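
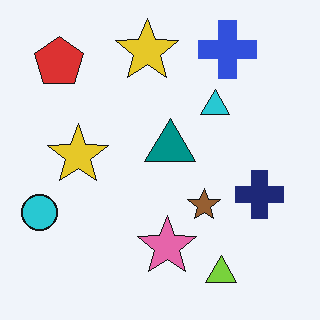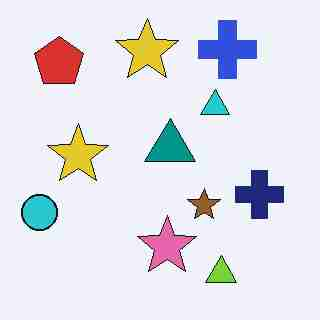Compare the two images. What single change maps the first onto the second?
The second image is the first heavily JPEG-compressed with obvious blocking artifacts.

Blocky 8×8 compression artifacts appear around shape edges and the flat background shows ringing — characteristic JPEG degradation.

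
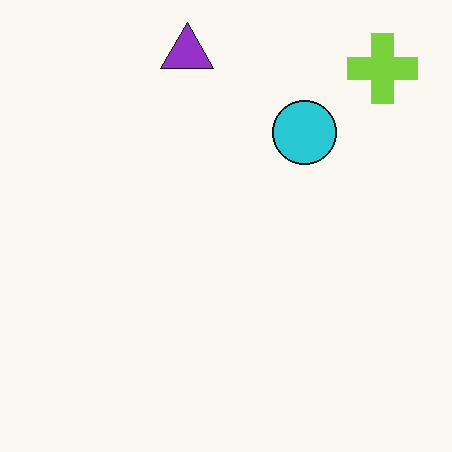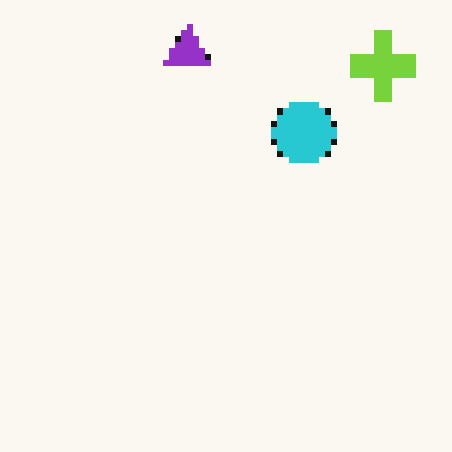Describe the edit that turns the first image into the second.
The image was pixelated into visible square blocks.

Shapes are reduced to large square blocks; fine edges and outlines are lost — a downscale-then-upscale (mosaic) effect.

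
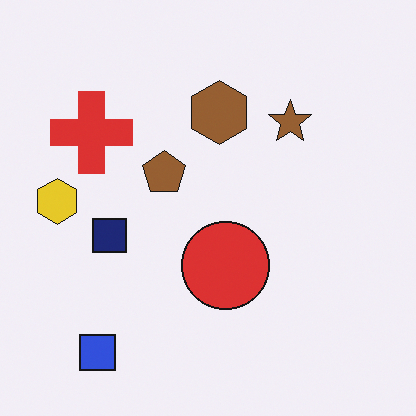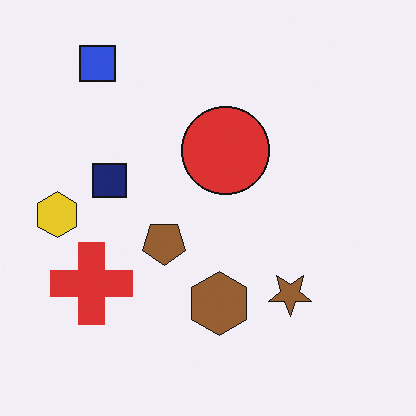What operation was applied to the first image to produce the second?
This is the original image flipped vertically (top ↔ bottom).

The blue square is in the bottom-left of the first image and the top-left of the second — shapes on opposite sides of the horizontal midline have swapped in a mirror flip.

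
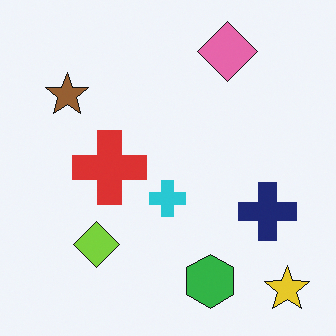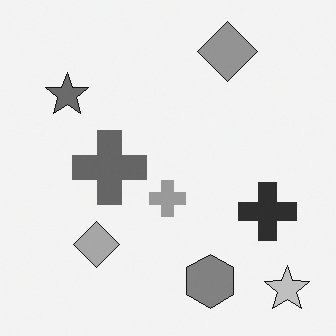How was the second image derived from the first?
The second image is the first converted to grayscale.

All color is removed — every shape is now a shade of grey.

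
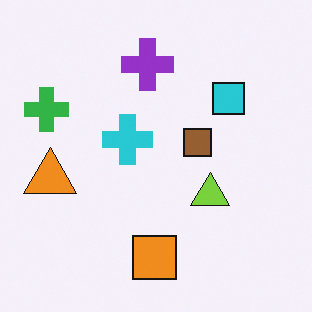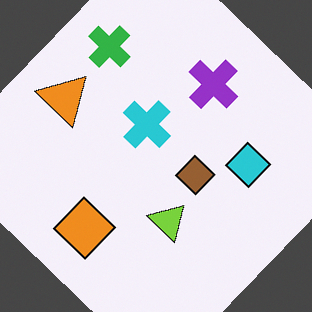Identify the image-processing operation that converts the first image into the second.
This is the original image rotated clockwise by a large amount — several tens of degrees.

Every shape is tilted by the same angle and the image corners show triangular fill wedges — a whole-image rotation by a non-right angle.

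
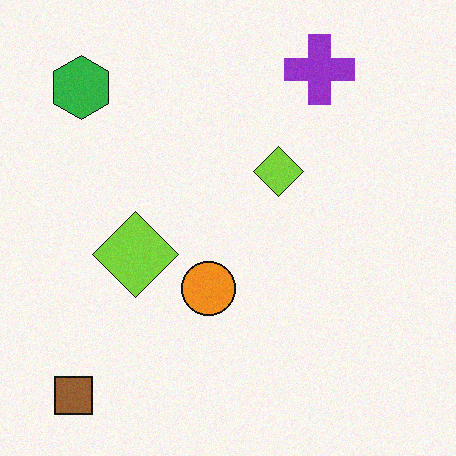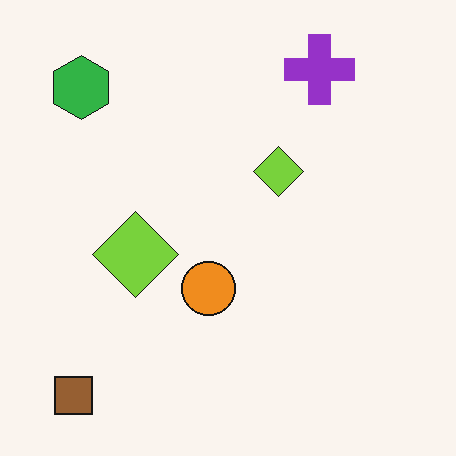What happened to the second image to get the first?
The first image is the second degraded with light additive noise.

Random speckle covers the whole image, including the flat background.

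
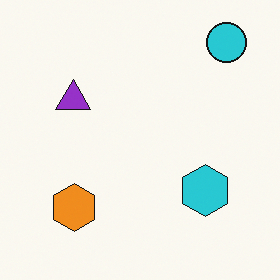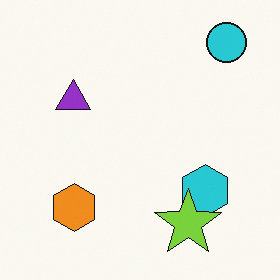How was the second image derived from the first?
This is the original image overlaid with an additional lime star.

A lime star appears in the second image that is absent from the first.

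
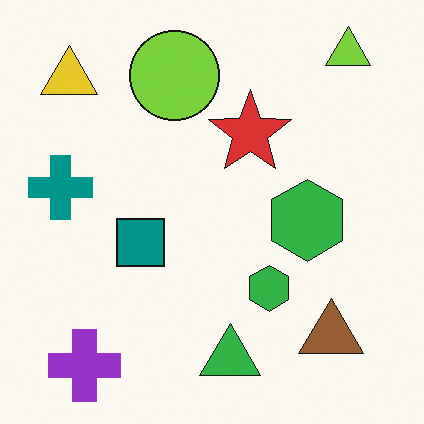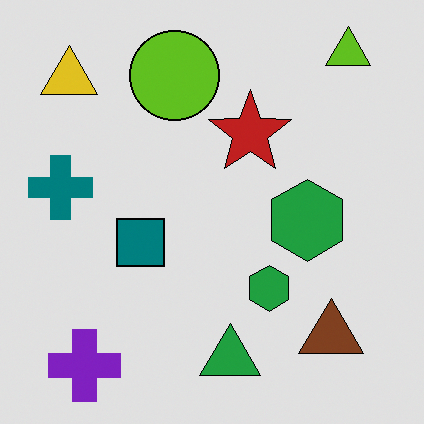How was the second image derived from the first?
The transformation is: posterized to a reduced palette.

Each flat color has snapped to a coarser quantized level — most visibly, the near-white background has dropped to a flat grey.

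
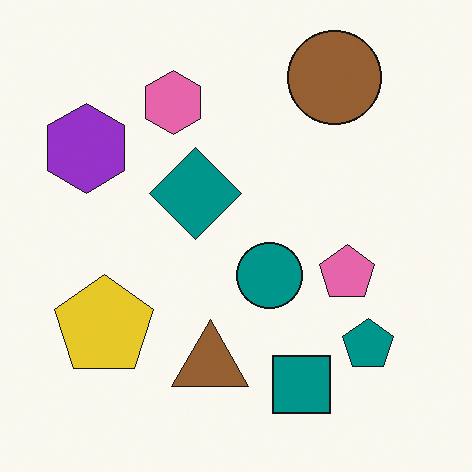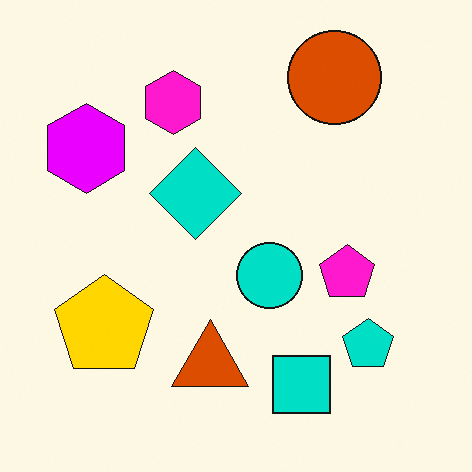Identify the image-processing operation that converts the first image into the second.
The image was heavily oversaturated.

All colors are more vivid — a global saturation change.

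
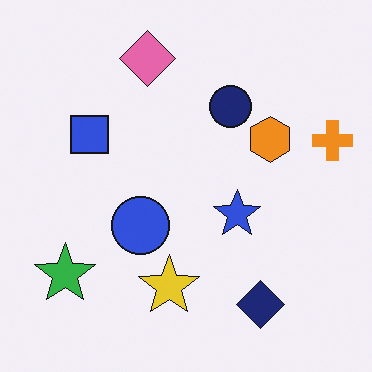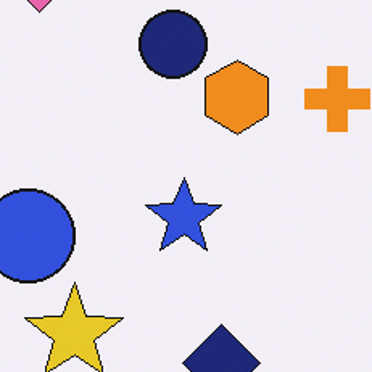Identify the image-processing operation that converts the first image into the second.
The image was cropped slightly and scaled back up.

The visible shapes are larger and the field of view is narrower; shapes near the original edges may be partly or wholly outside the frame — a crop-and-rescale.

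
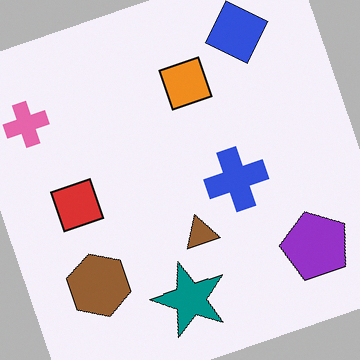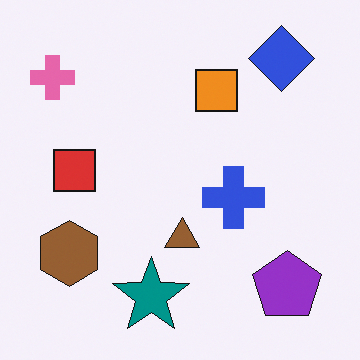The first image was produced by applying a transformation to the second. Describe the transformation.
The transformation is: rotated counter-clockwise by a moderate amount.

Every shape is tilted by the same angle and the image corners show triangular fill wedges — a whole-image rotation by a non-right angle.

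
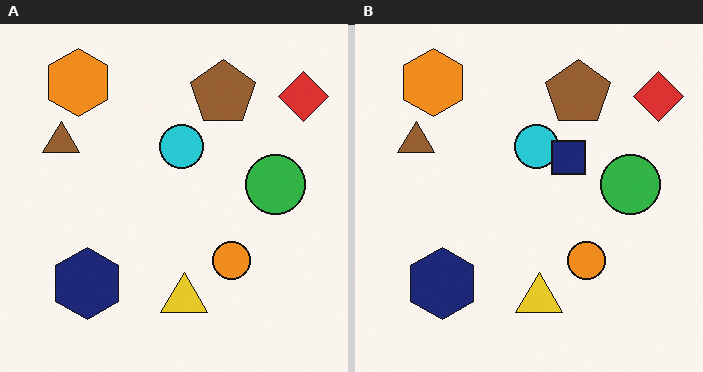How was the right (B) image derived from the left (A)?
Overlaid with an additional navy square.

A navy square appears in the right (B) image that is absent from the left (A).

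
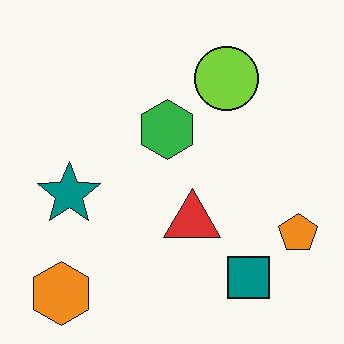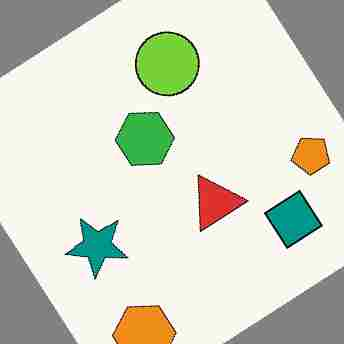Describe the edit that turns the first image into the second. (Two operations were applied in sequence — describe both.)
The image was rotated counter-clockwise by a large amount — several tens of degrees, then degraded with heavy JPEG compression.

Every shape is tilted by the same angle and the image corners show triangular fill wedges — a whole-image rotation by a non-right angle. Blocky 8×8 compression artifacts appear around shape edges and the flat background shows ringing — characteristic JPEG degradation.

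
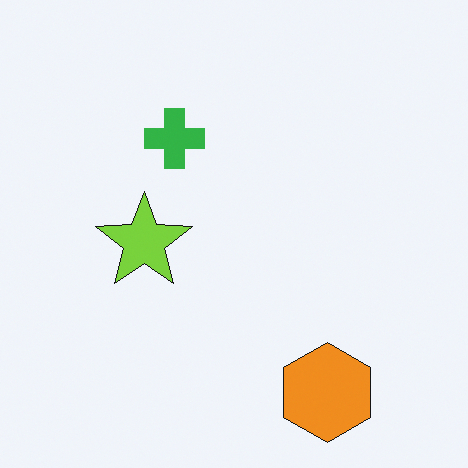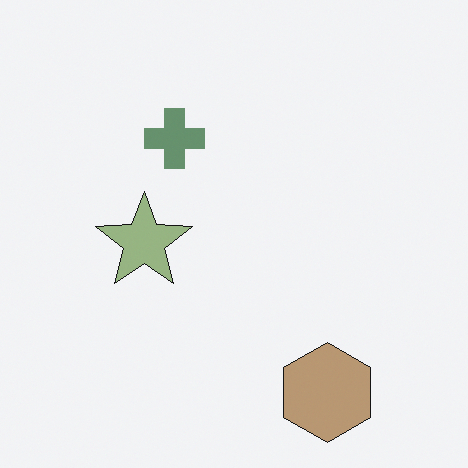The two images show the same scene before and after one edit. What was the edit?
The transformation is: heavily desaturated.

All colors are more muted and greyish — a global saturation change.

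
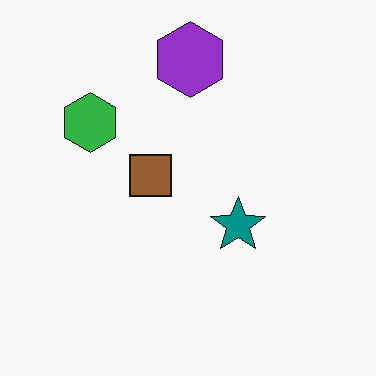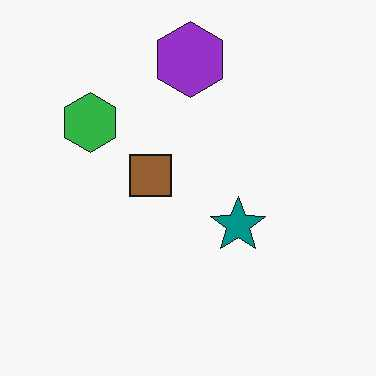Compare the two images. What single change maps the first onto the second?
Given moderate JPEG compression.

Blocky 8×8 compression artifacts appear around shape edges and the flat background shows ringing — characteristic JPEG degradation.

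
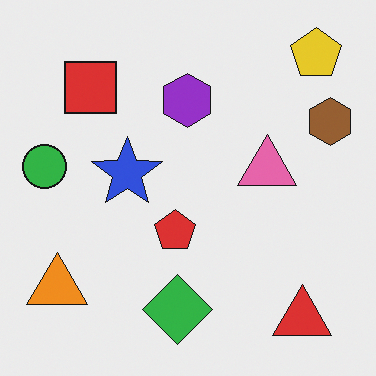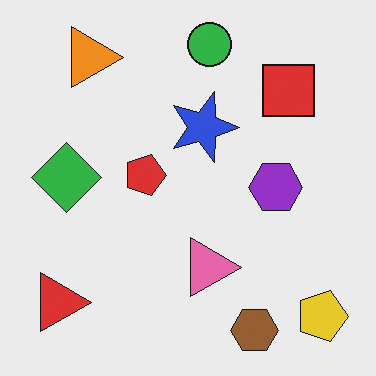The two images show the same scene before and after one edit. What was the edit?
The second image is the first rotated 90° clockwise.

The yellow pentagon sits in the top-right of the first image and the bottom-right of the second — consistent with a whole-image 90° clockwise rotation.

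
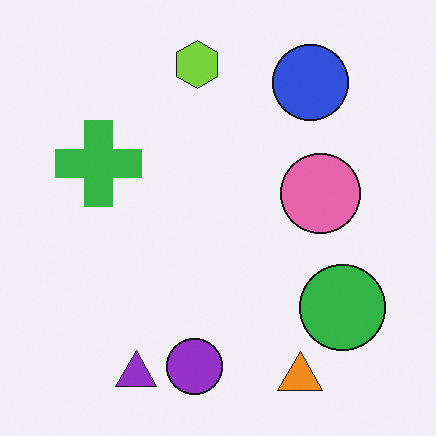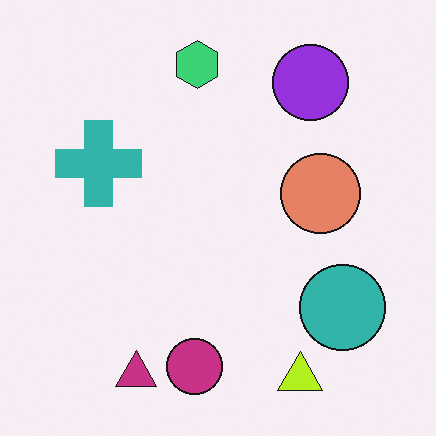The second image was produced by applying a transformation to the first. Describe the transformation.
The second image is the first hue-shifted by a small amount.

Every shape's color has rotated by the same amount around the hue wheel — a uniform hue shift.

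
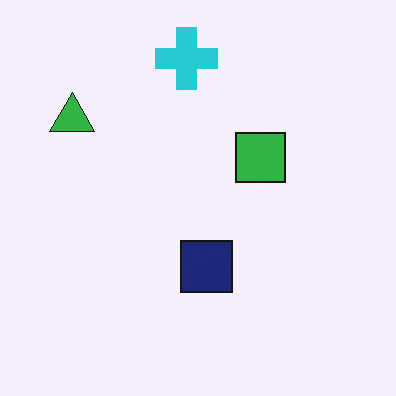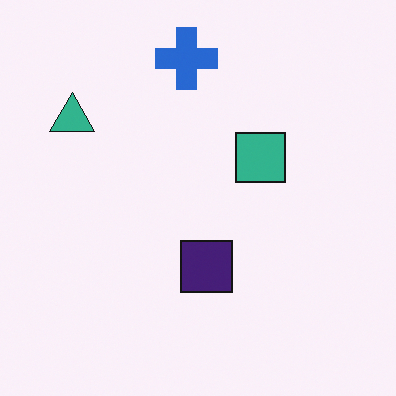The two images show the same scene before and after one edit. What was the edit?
The transformation is: hue-shifted slightly.

Every shape's color has rotated by the same amount around the hue wheel — a uniform hue shift.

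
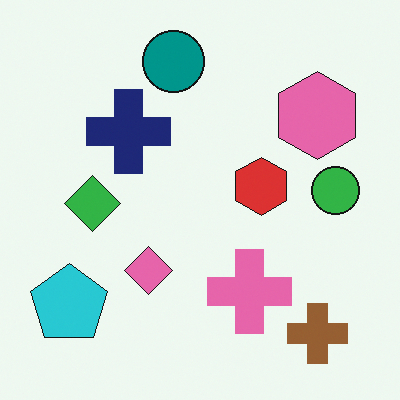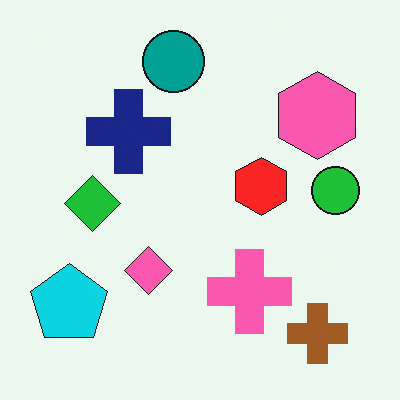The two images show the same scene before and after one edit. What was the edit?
This is the original image slightly oversaturated.

All colors are more vivid — a global saturation change.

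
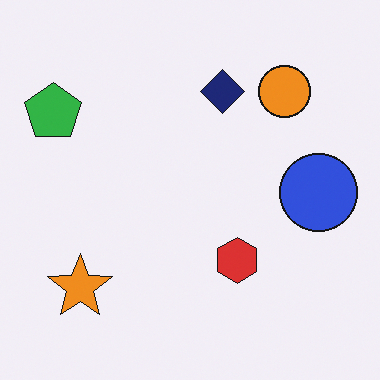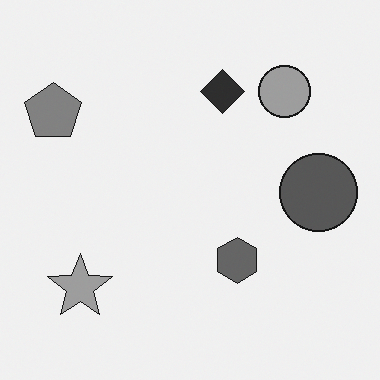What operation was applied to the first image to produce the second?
The second image is the first converted to grayscale.

All color is removed — every shape is now a shade of grey.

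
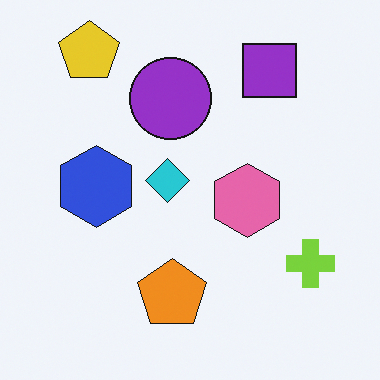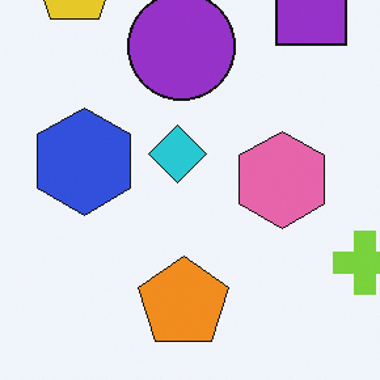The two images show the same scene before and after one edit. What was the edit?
Cropped slightly and scaled back up.

The visible shapes are larger and the field of view is narrower; shapes near the original edges may be partly or wholly outside the frame — a crop-and-rescale.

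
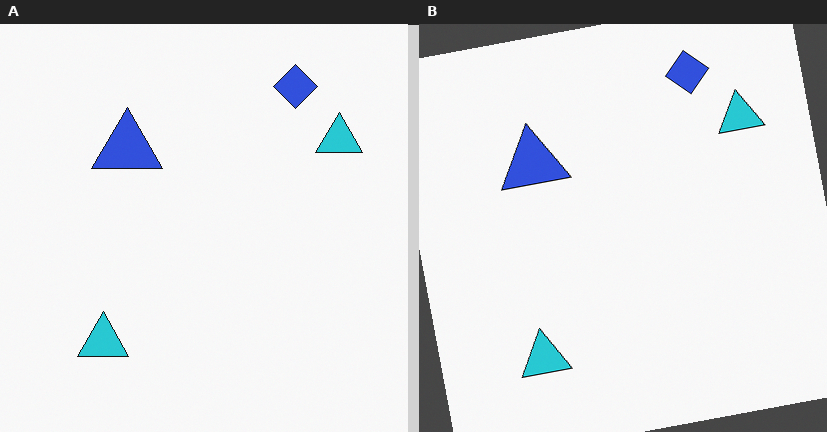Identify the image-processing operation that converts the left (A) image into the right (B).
Rotated counter-clockwise by a few degrees.

Every shape is tilted by the same angle and the image corners show triangular fill wedges — a whole-image rotation by a non-right angle.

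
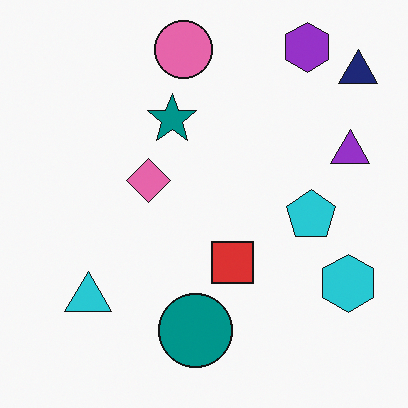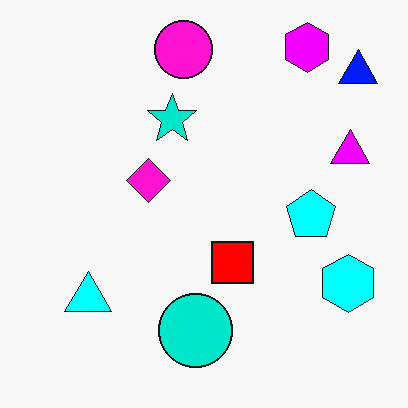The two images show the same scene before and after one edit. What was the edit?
The second image is the first made much more vivid (saturation change).

All colors are more vivid — a global saturation change.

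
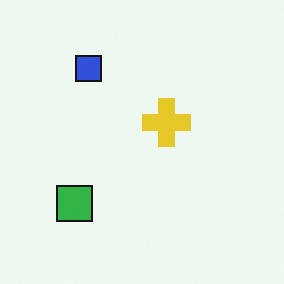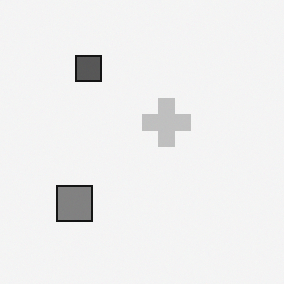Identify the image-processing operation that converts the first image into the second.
Converted to grayscale.

All color is removed — every shape is now a shade of grey.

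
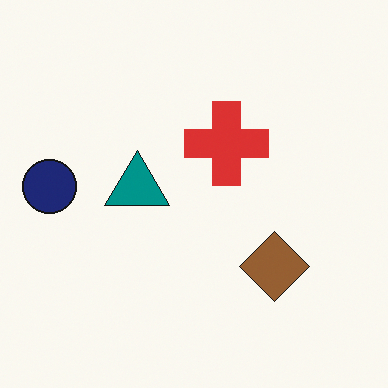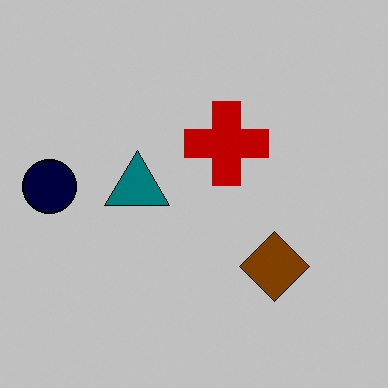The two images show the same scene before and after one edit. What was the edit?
The transformation is: heavily posterized to just a handful of flat colors.

Each flat color has snapped to a coarser quantized level — most visibly, the near-white background has dropped to a flat grey.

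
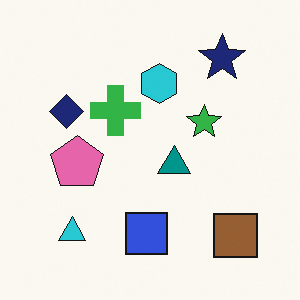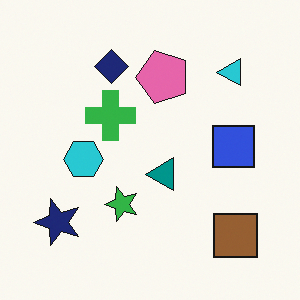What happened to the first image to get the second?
It was transposed (reflected across the top-left ↔ bottom-right diagonal).

Shapes have swapped their row and column positions — what was in the top-right is now in the bottom-left — a diagonal reflection.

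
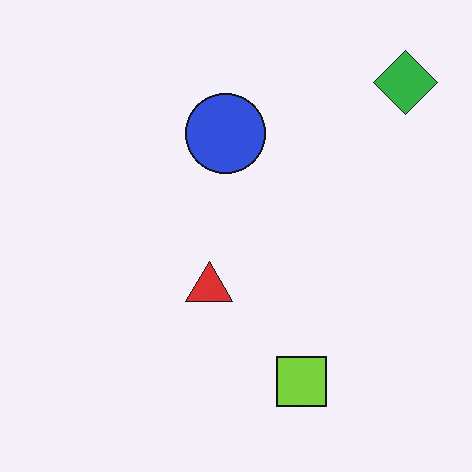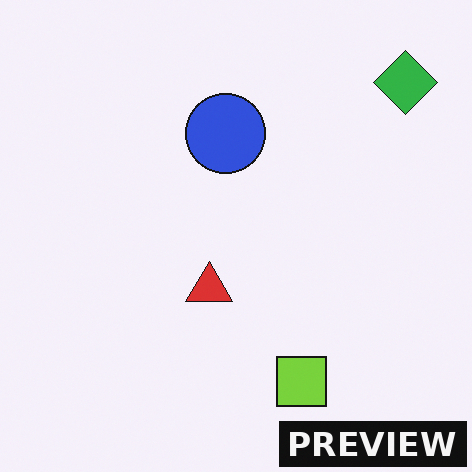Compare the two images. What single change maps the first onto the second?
The second image is the first watermarked with the text "PREVIEW" in the lower-right corner.

A dark label reading "PREVIEW" appears in the lower-right corner.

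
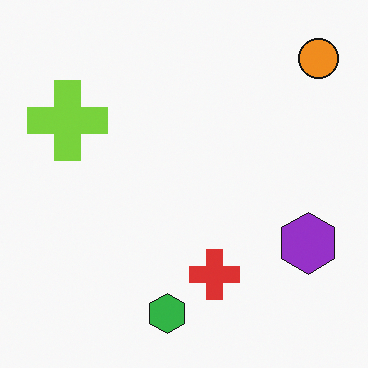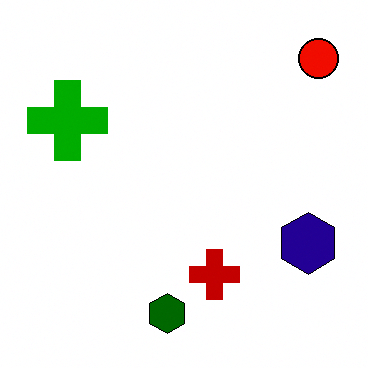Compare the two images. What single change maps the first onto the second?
The transformation is: given much higher contrast.

Tones are pushed away from mid-grey across the whole image — a global contrast change.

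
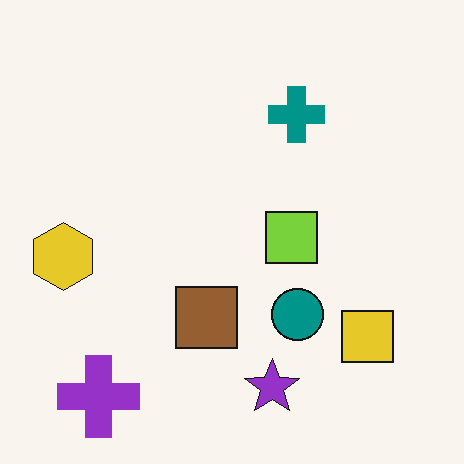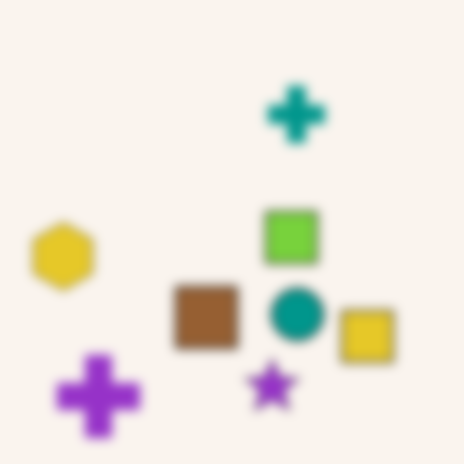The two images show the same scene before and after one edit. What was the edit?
This is the original image strongly gaussian-blurred.

Shape edges and outlines are uniformly softened across the whole image.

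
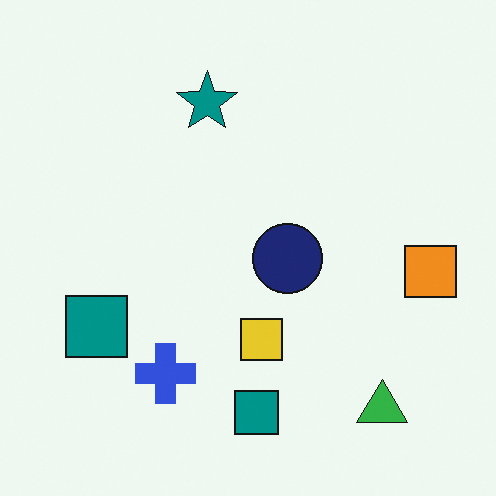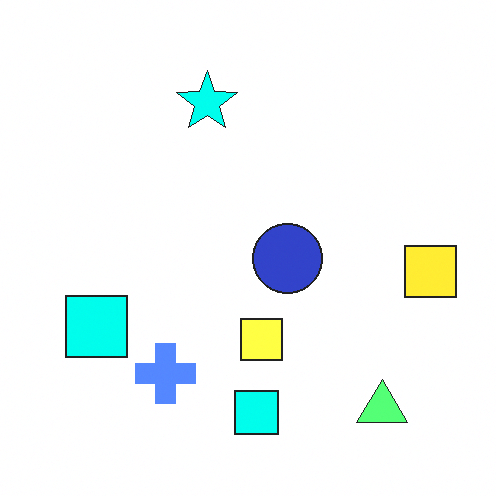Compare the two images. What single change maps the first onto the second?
The second image is the first substantially brightened.

Every pixel — background and shapes alike — is uniformly brightened.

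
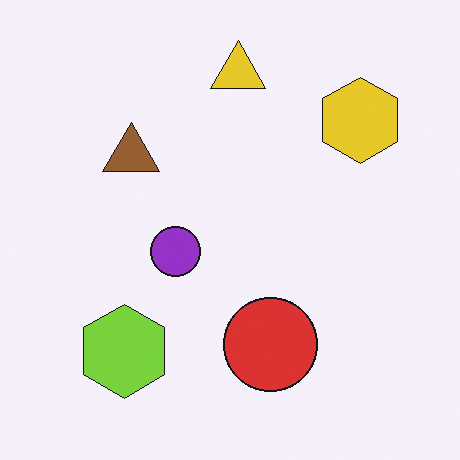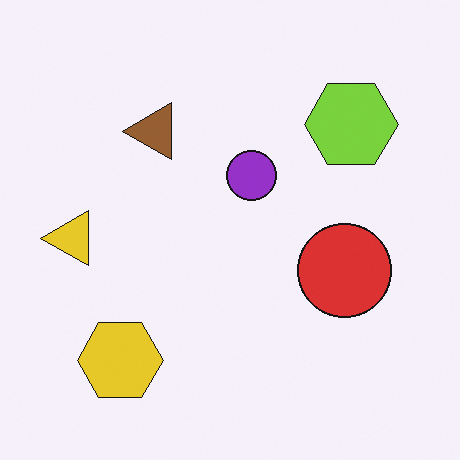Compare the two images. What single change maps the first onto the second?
The second image is the first transposed (reflected across the top-left ↔ bottom-right diagonal).

Shapes have swapped their row and column positions — what was in the top-right is now in the bottom-left — a diagonal reflection.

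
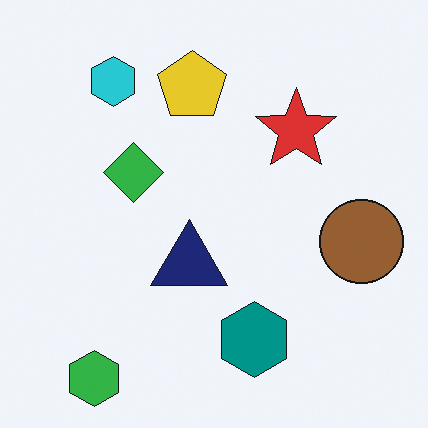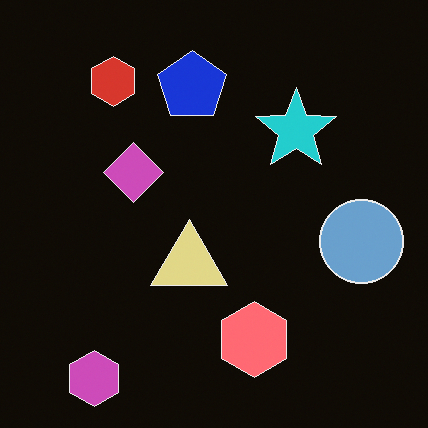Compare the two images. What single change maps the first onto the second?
Color-inverted (negative).

The light background has become dark and every shape's color is its complement — a photographic negative.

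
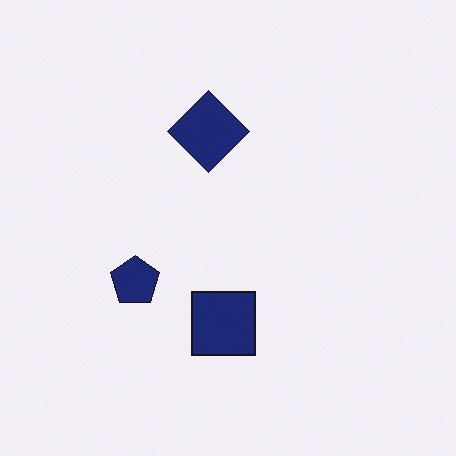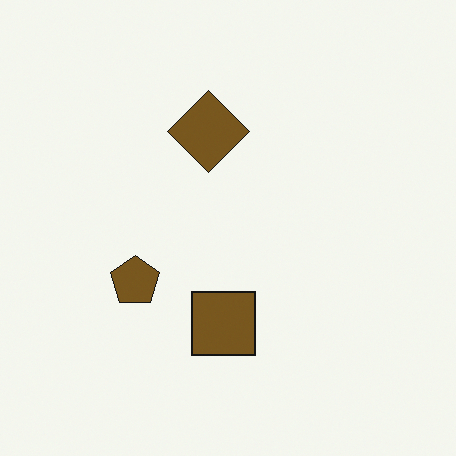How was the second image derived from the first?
The image was hue-shifted by a large amount.

Every shape's color has rotated by the same amount around the hue wheel — a uniform hue shift.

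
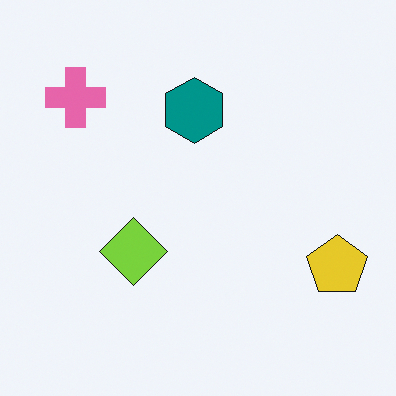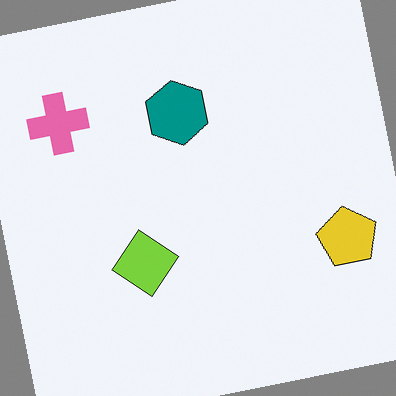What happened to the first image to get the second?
Rotated counter-clockwise by a few degrees.

Every shape is tilted by the same angle and the image corners show triangular fill wedges — a whole-image rotation by a non-right angle.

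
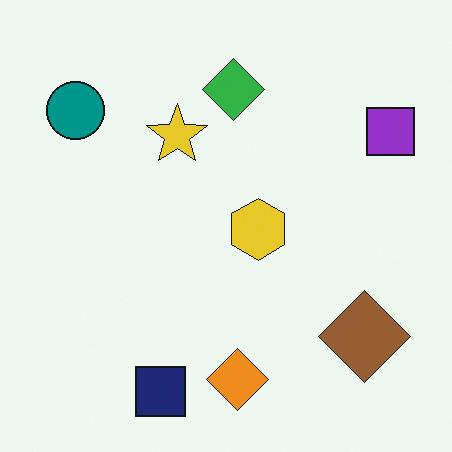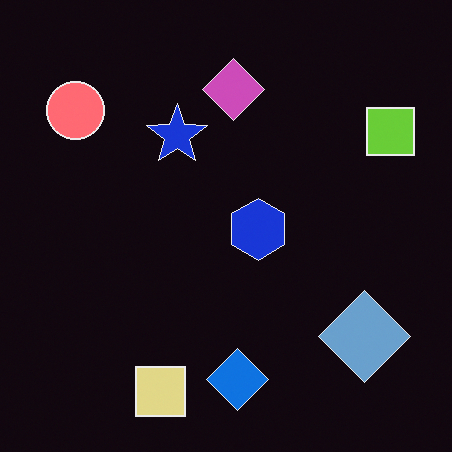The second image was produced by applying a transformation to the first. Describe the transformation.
Color-inverted (negative).

The light background has become dark and every shape's color is its complement — a photographic negative.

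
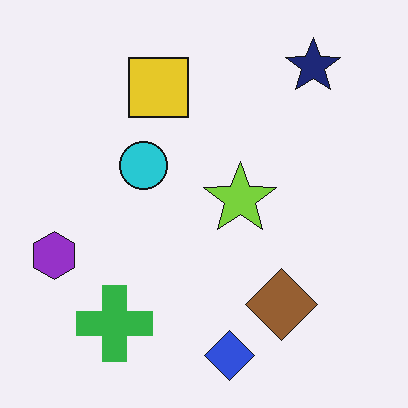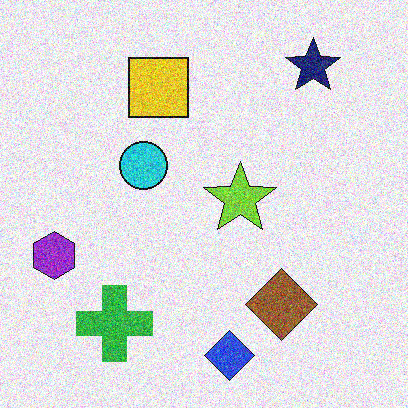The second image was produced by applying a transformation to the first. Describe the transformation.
This is the original image degraded with a thick layer of grain.

Random speckle covers the whole image, including the flat background.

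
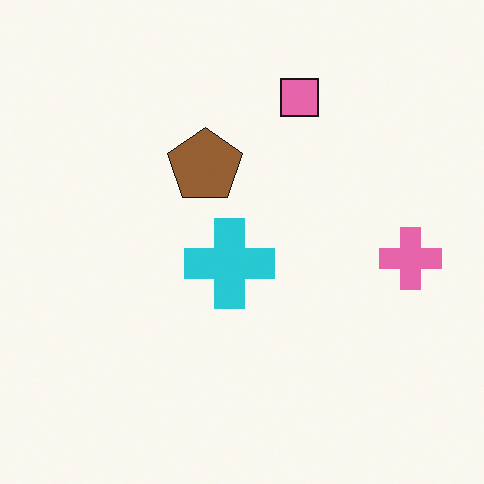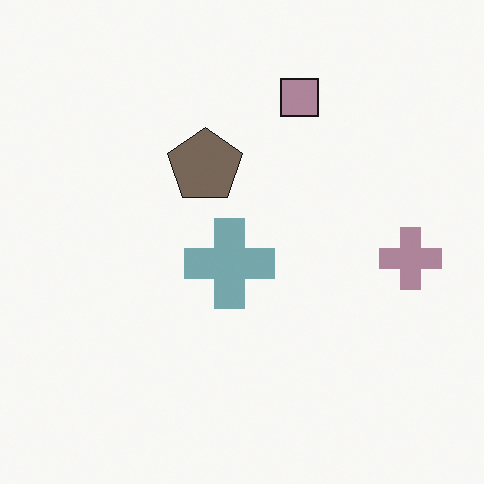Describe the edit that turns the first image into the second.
It was heavily desaturated.

All colors are more muted and greyish — a global saturation change.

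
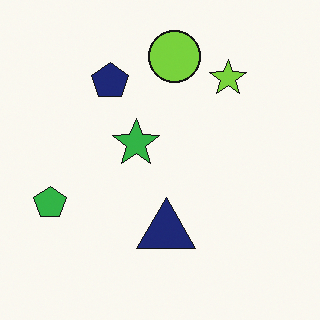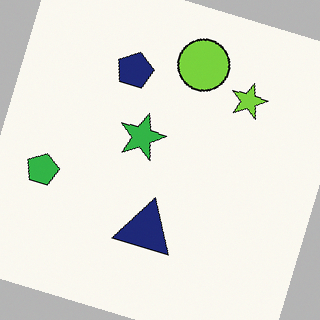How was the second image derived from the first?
It was rotated clockwise by a moderate amount.

Every shape is tilted by the same angle and the image corners show triangular fill wedges — a whole-image rotation by a non-right angle.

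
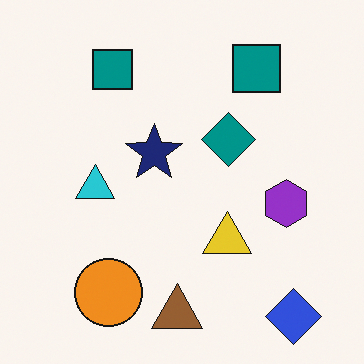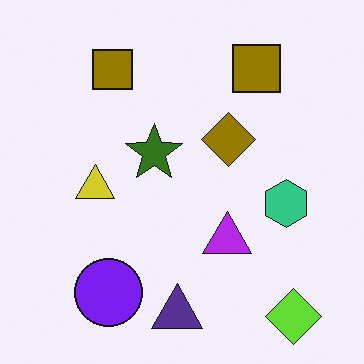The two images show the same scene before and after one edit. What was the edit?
The transformation is: hue-shifted by a large amount.

Every shape's color has rotated by the same amount around the hue wheel — a uniform hue shift.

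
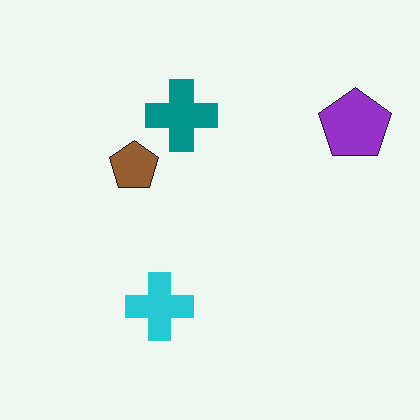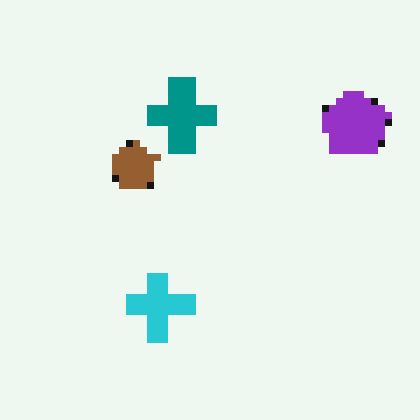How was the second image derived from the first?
The image was pixelated into visible square blocks.

Shapes are reduced to large square blocks; fine edges and outlines are lost — a downscale-then-upscale (mosaic) effect.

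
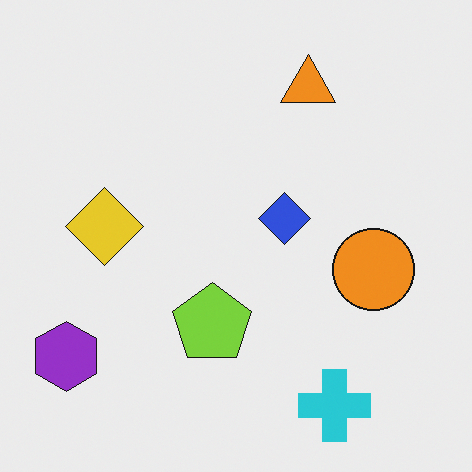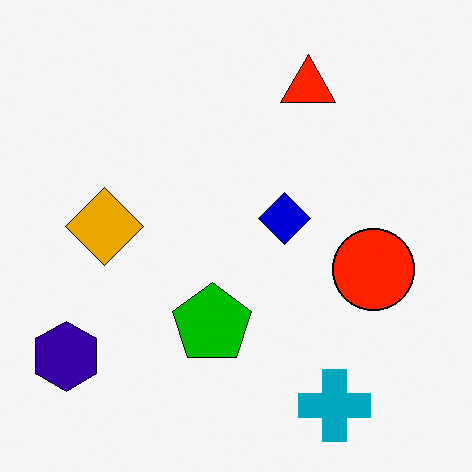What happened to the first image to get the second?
The second image is the first given much higher contrast.

Tones are pushed away from mid-grey across the whole image — a global contrast change.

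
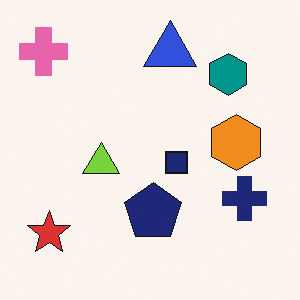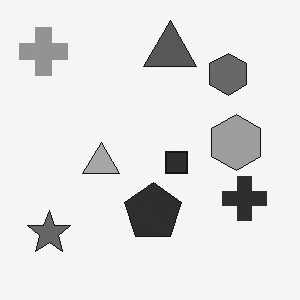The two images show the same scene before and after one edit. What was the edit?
The transformation is: converted to grayscale.

All color is removed — every shape is now a shade of grey.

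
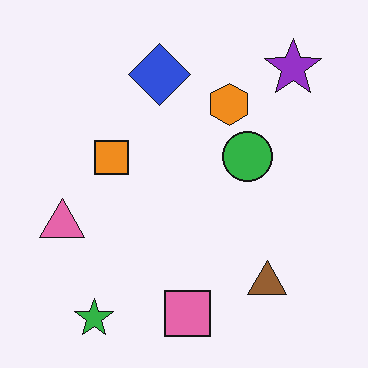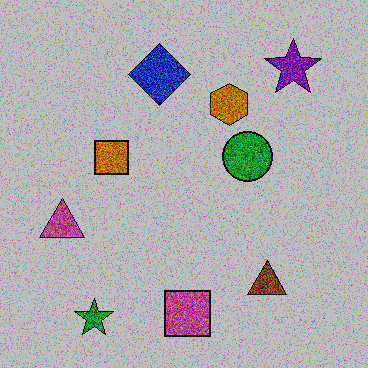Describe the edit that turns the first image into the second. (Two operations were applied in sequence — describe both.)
The image was degraded with a thick layer of grain, then aggressively posterized.

Random speckle covers the whole image, including the flat background. Each flat color has snapped to a coarser quantized level — most visibly, the near-white background has dropped to a flat grey.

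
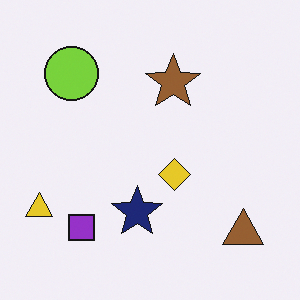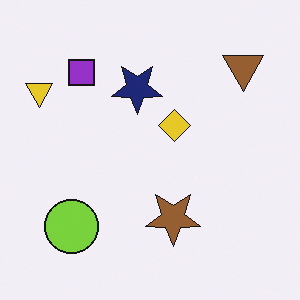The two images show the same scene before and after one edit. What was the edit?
This is the original image flipped vertically (top ↔ bottom).

The brown triangle is in the bottom-right of the first image and the top-right of the second — shapes on opposite sides of the horizontal midline have swapped in a mirror flip.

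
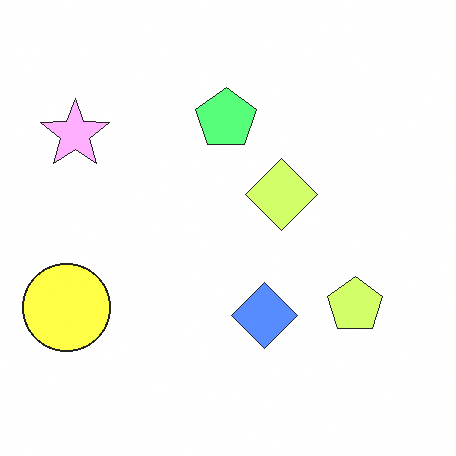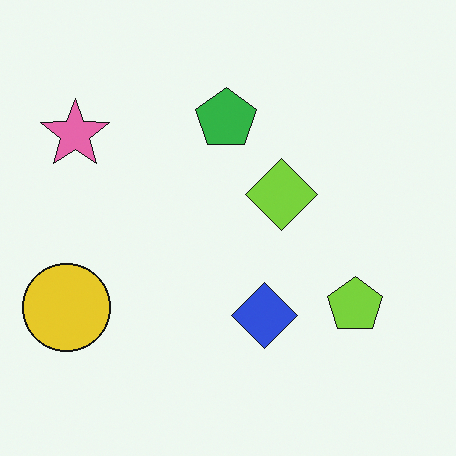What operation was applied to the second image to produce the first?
The image was brightened a lot.

Every pixel — background and shapes alike — is uniformly brightened.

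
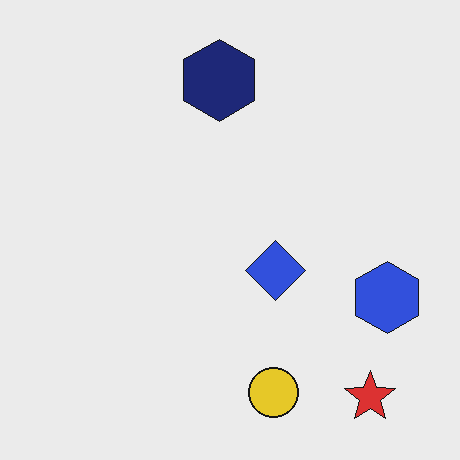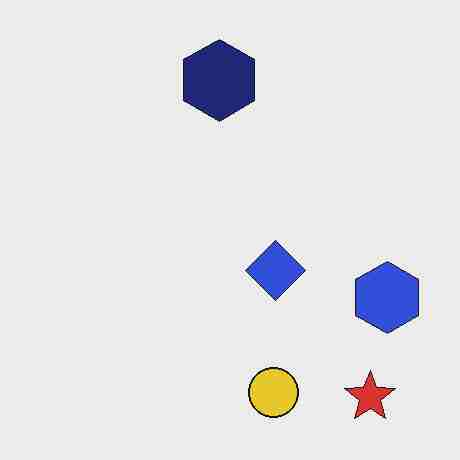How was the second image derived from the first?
The second image is the first degraded with heavy JPEG compression.

Blocky 8×8 compression artifacts appear around shape edges and the flat background shows ringing — characteristic JPEG degradation.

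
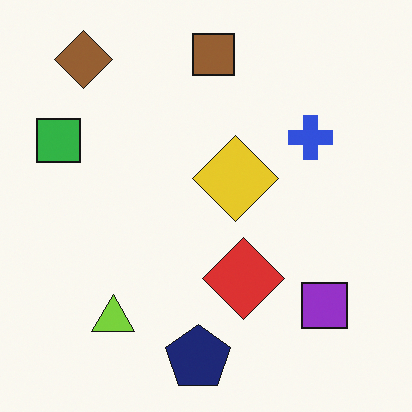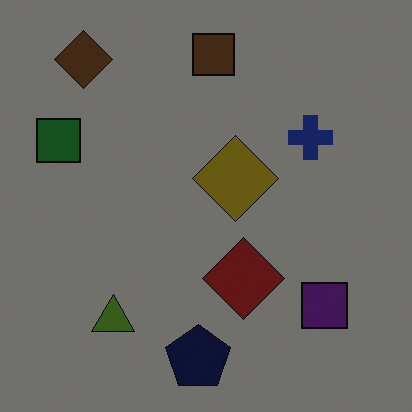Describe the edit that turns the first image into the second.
It was darkened a lot.

Every pixel — background and shapes alike — is uniformly darkened.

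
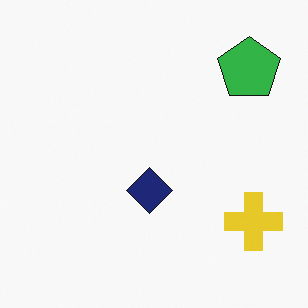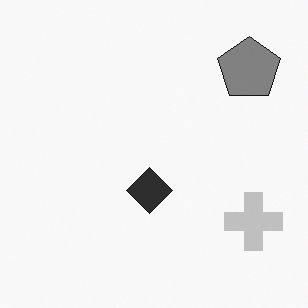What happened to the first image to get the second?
It was converted to grayscale.

All color is removed — every shape is now a shade of grey.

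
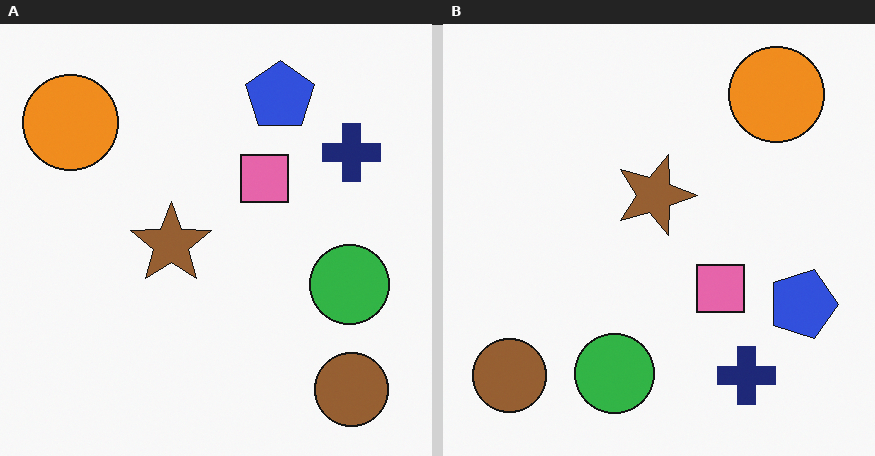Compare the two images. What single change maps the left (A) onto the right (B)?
The right (B) image is the left (A) rotated 90° clockwise.

The brown circle sits in the bottom-right of the left (A) image and the bottom-left of the right (B) — consistent with a whole-image 90° clockwise rotation.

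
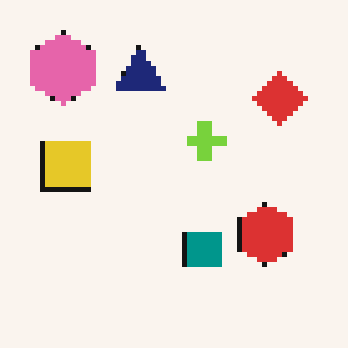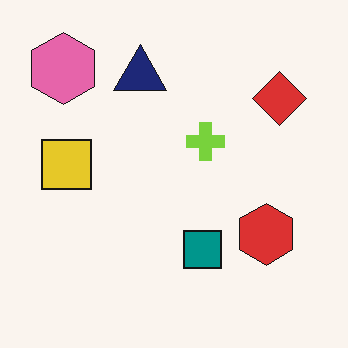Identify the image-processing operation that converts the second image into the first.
This is the original image mildly pixelated.

Shapes are reduced to large square blocks; fine edges and outlines are lost — a downscale-then-upscale (mosaic) effect.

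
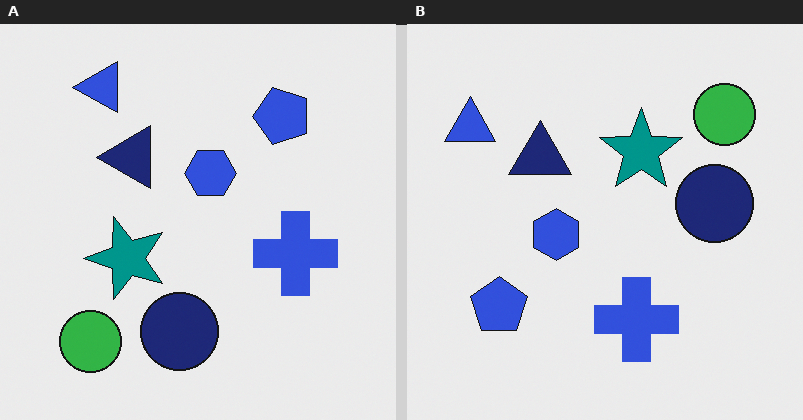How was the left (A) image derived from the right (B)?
Transposed (reflected across the top-left ↔ bottom-right diagonal).

Shapes have swapped their row and column positions — what was in the top-right is now in the bottom-left — a diagonal reflection.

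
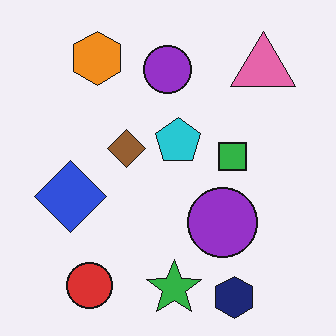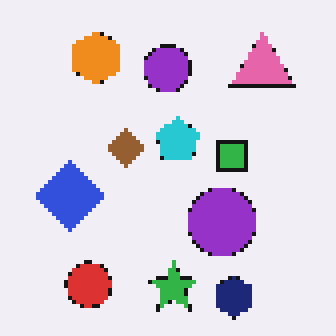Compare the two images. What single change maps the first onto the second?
The second image is the first mildly pixelated.

Shapes are reduced to large square blocks; fine edges and outlines are lost — a downscale-then-upscale (mosaic) effect.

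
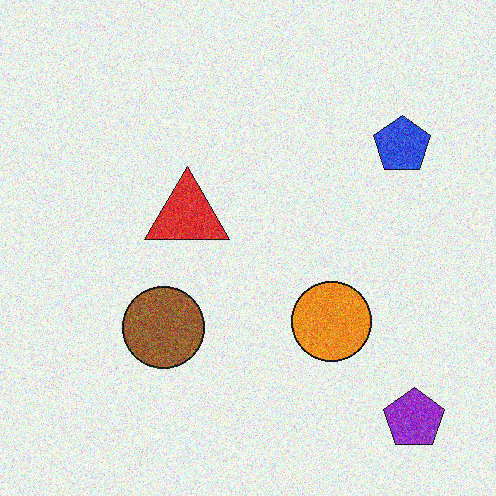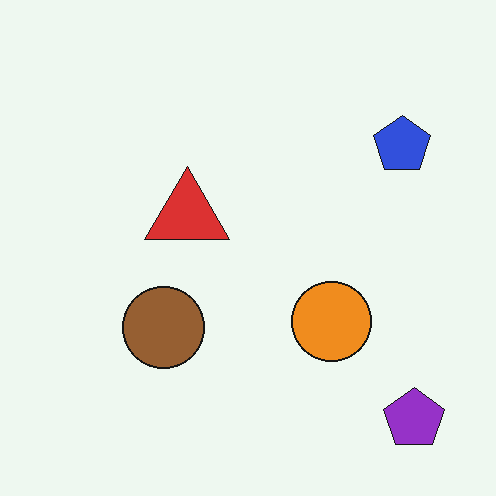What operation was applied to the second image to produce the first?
It was degraded with strong gaussian noise.

Random speckle covers the whole image, including the flat background.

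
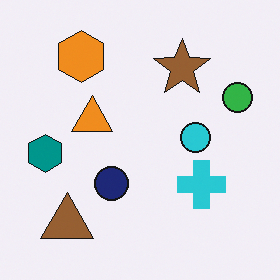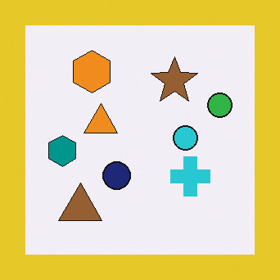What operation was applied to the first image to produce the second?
Framed with a yellow border.

A solid yellow frame runs around the edge of the second image, with the content slightly shrunk inside it.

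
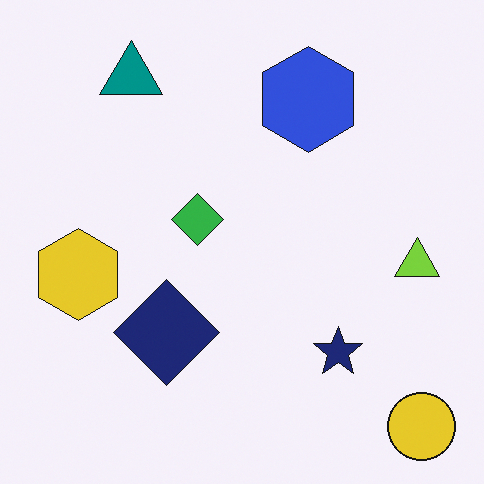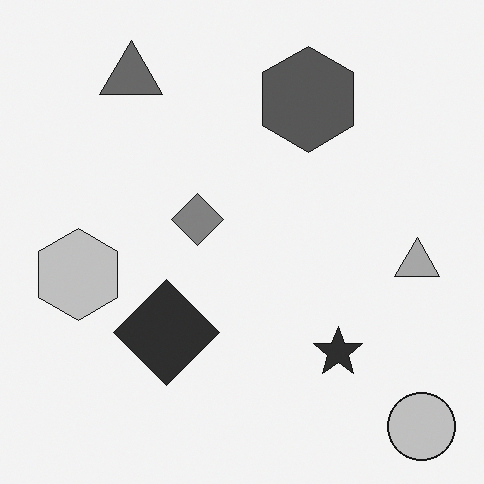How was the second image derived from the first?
The image was converted to grayscale.

All color is removed — every shape is now a shade of grey.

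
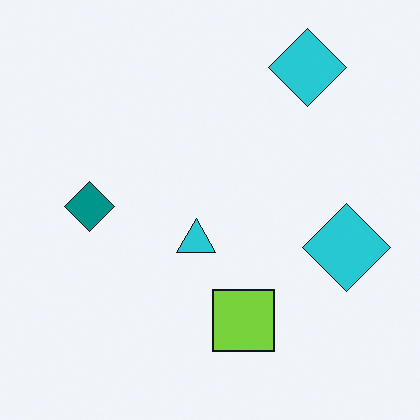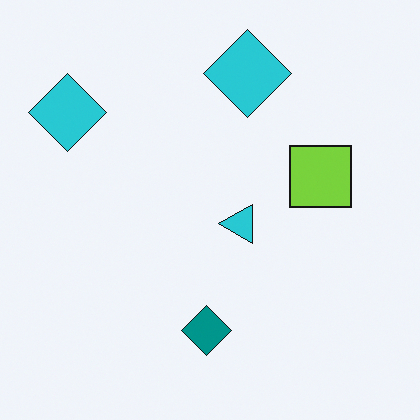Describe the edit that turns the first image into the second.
The image was rotated 90° counter-clockwise.

The teal diamond sits in the left of the first image and the bottom of the second — consistent with a whole-image 90° counter-clockwise rotation.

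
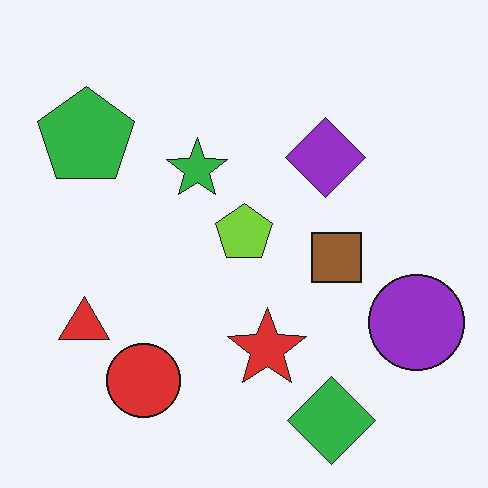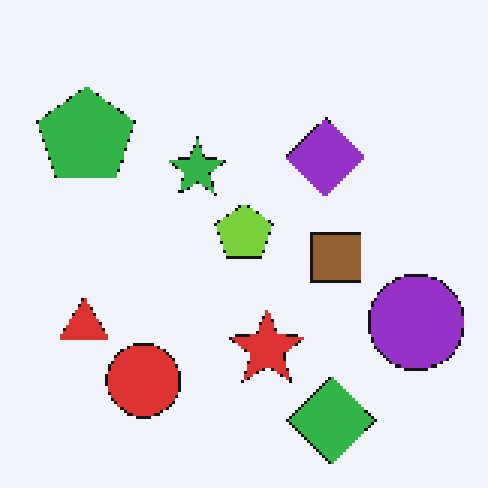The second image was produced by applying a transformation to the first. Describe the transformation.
The image was mildly pixelated.

Shapes are reduced to large square blocks; fine edges and outlines are lost — a downscale-then-upscale (mosaic) effect.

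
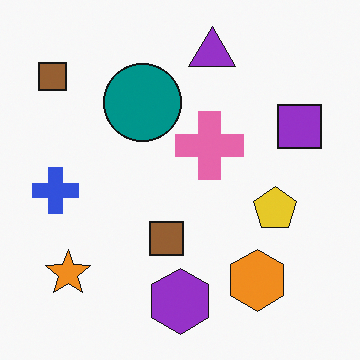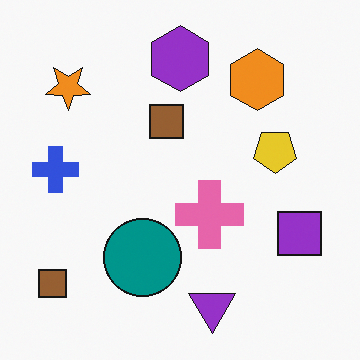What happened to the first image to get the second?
It was flipped vertically (top ↔ bottom).

The purple triangle is in the top of the first image and the bottom of the second — shapes on opposite sides of the horizontal midline have swapped in a mirror flip.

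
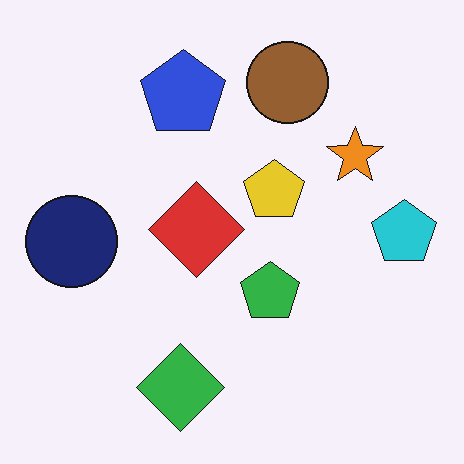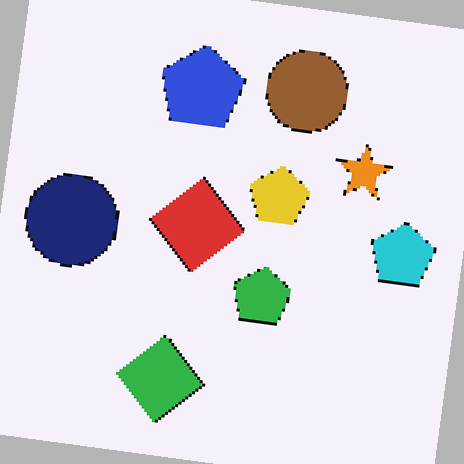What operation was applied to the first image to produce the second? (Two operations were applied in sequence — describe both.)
It was mildly pixelated, then rotated clockwise by a slight angle.

Shapes are reduced to large square blocks; fine edges and outlines are lost — a downscale-then-upscale (mosaic) effect. Every shape is tilted by the same angle and the image corners show triangular fill wedges — a whole-image rotation by a non-right angle.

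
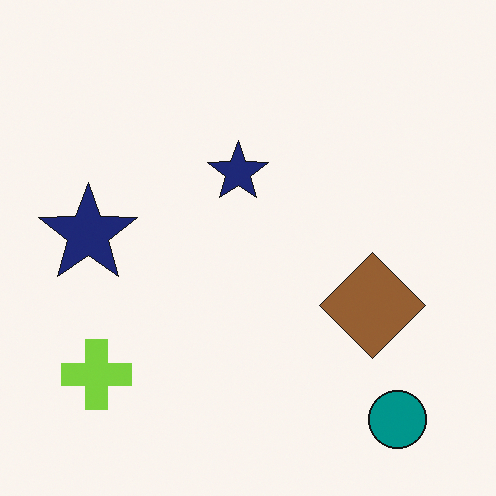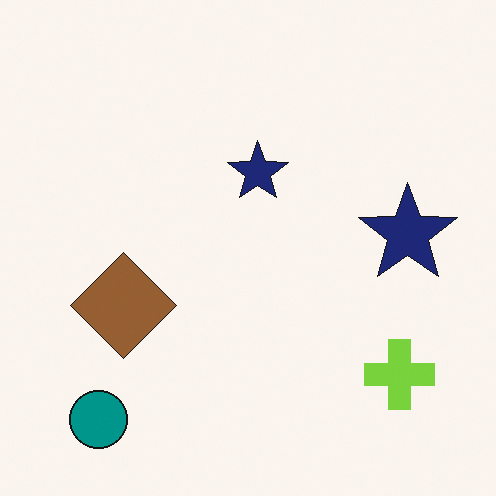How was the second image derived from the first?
Flipped horizontally (left ↔ right).

The lime cross is in the bottom-left of the first image and the bottom-right of the second — shapes on opposite sides of the vertical midline have swapped in a mirror flip.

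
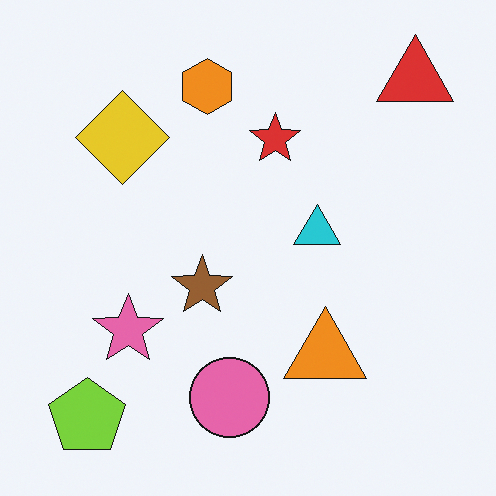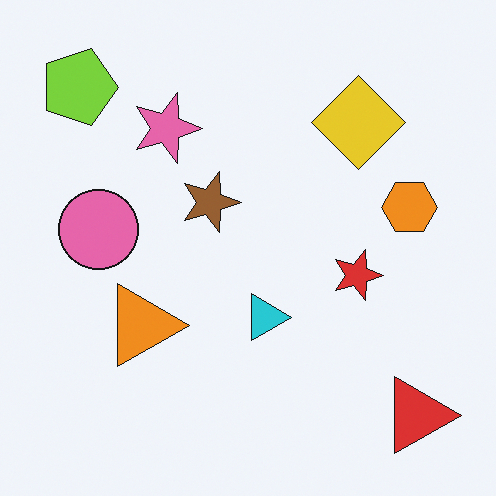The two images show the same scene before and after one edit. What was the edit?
It was rotated 90° clockwise.

The red triangle sits in the top-right of the first image and the bottom-right of the second — consistent with a whole-image 90° clockwise rotation.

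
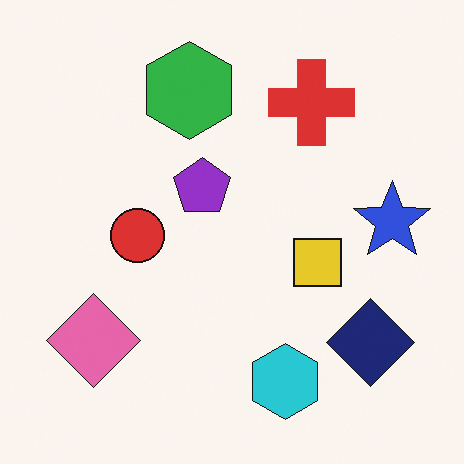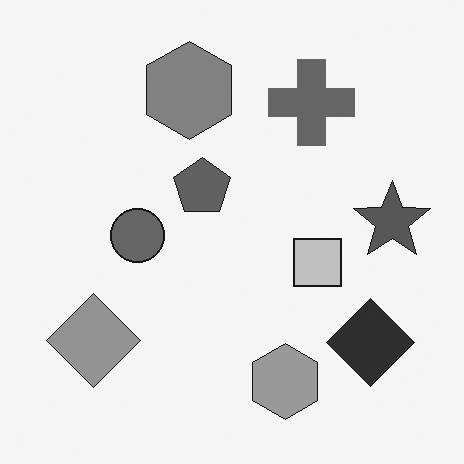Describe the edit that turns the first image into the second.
The second image is the first converted to grayscale.

All color is removed — every shape is now a shade of grey.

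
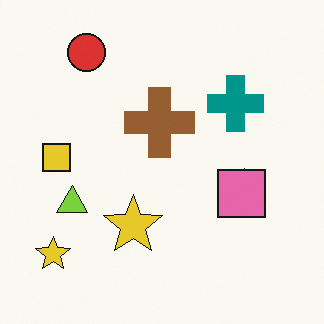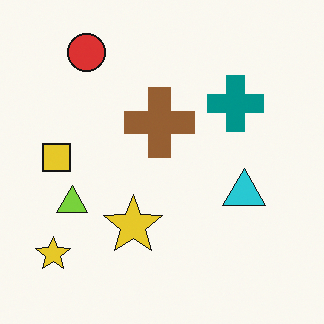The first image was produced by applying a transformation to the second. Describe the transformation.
Overlaid with an additional pink square.

A pink square appears in the first image that is absent from the second.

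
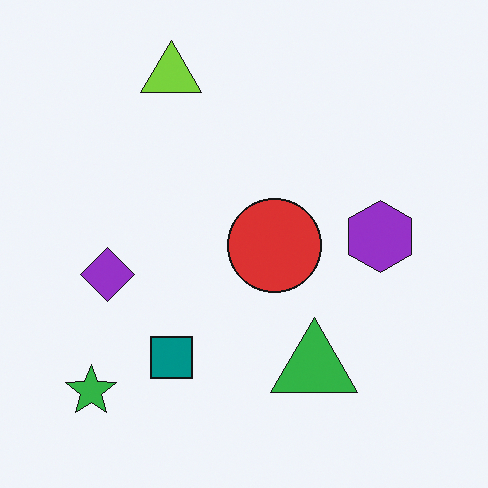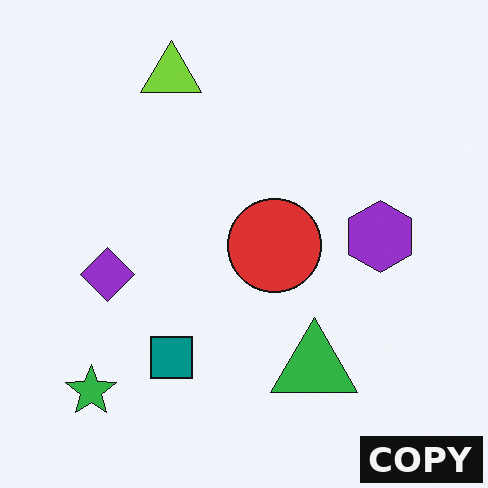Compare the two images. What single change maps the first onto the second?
The second image is the first watermarked with the text "COPY" in the lower-right corner.

A dark label reading "COPY" appears in the lower-right corner.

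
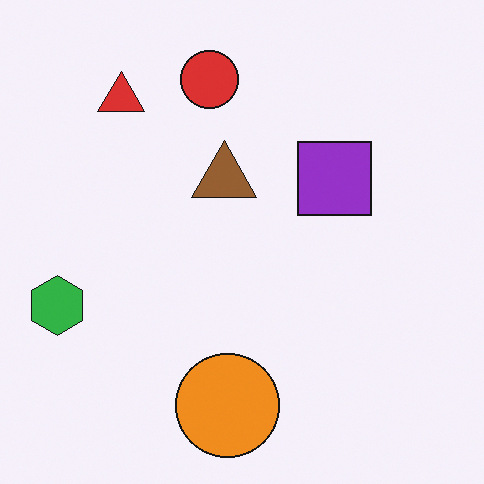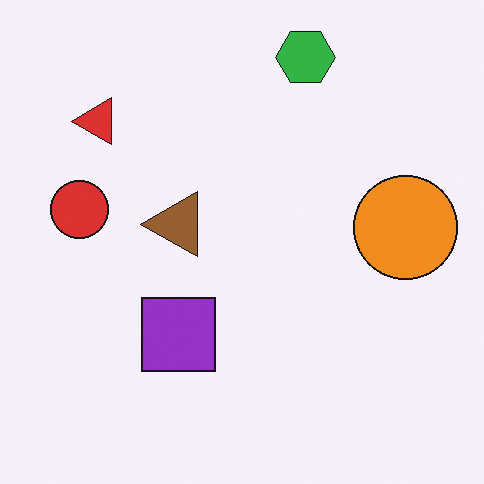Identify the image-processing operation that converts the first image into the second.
It was transposed (reflected across the top-left ↔ bottom-right diagonal).

Shapes have swapped their row and column positions — what was in the top-right is now in the bottom-left — a diagonal reflection.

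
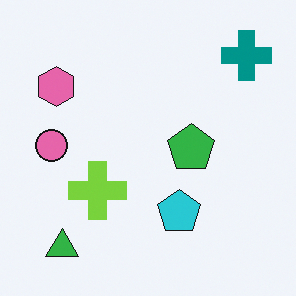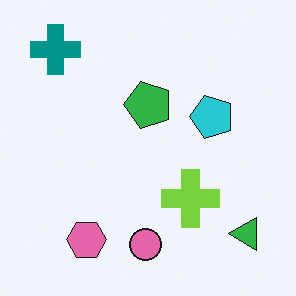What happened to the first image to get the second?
The image was rotated 90° counter-clockwise.

The teal cross sits in the top-right of the first image and the top-left of the second — consistent with a whole-image 90° counter-clockwise rotation.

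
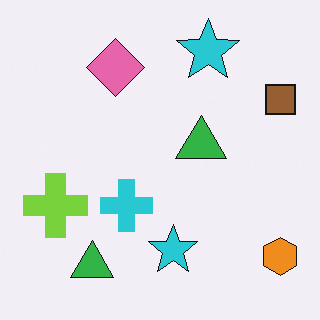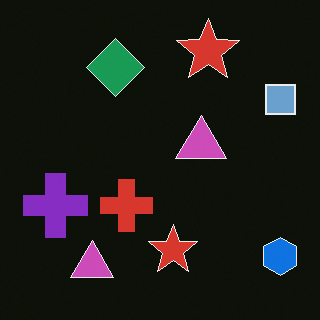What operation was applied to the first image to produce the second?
It was color-inverted (negative).

The light background has become dark and every shape's color is its complement — a photographic negative.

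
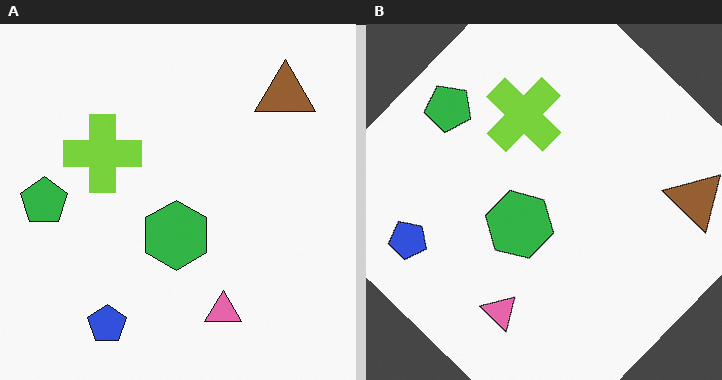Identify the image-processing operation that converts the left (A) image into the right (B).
The right (B) image is the left (A) rotated clockwise by a large amount — several tens of degrees.

Every shape is tilted by the same angle and the image corners show triangular fill wedges — a whole-image rotation by a non-right angle.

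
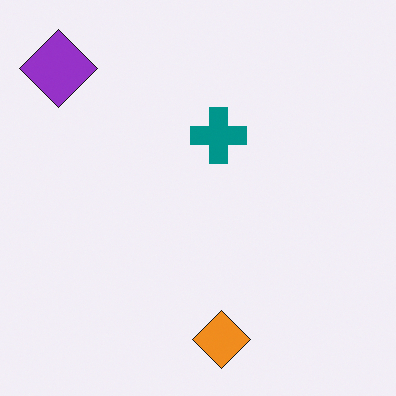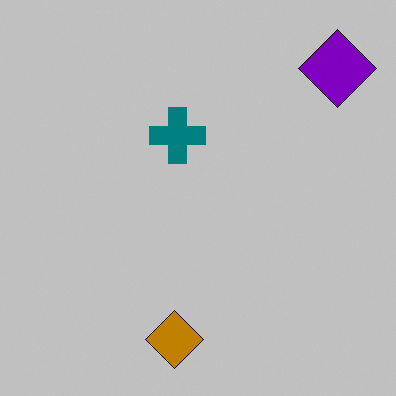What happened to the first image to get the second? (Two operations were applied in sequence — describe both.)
This is the original image heavily posterized to just a handful of flat colors, then flipped horizontally (left ↔ right).

Each flat color has snapped to a coarser quantized level — most visibly, the near-white background has dropped to a flat grey. The purple diamond is in the top-left of the first image and the top-right of the second — shapes on opposite sides of the vertical midline have swapped in a mirror flip.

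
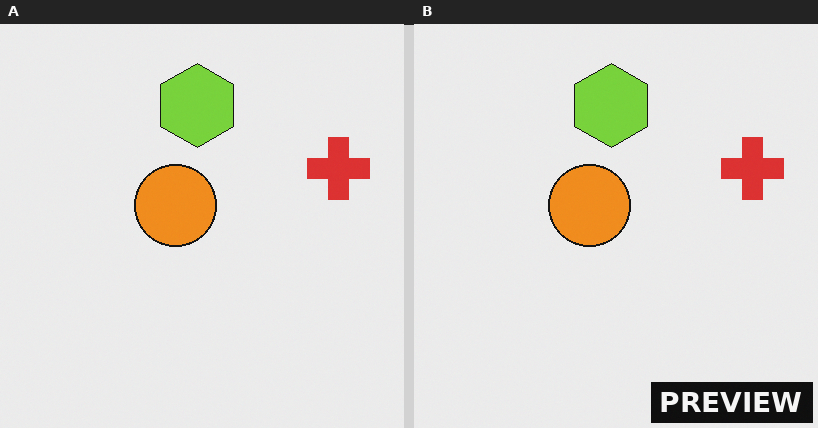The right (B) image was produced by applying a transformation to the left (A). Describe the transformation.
Watermarked with the text "PREVIEW" in the lower-right corner.

A dark label reading "PREVIEW" appears in the lower-right corner.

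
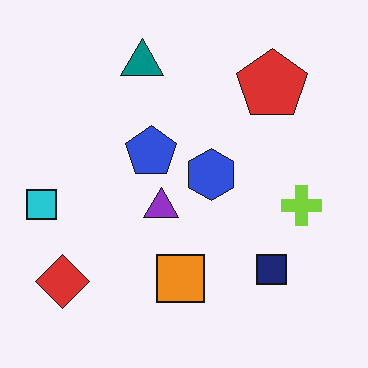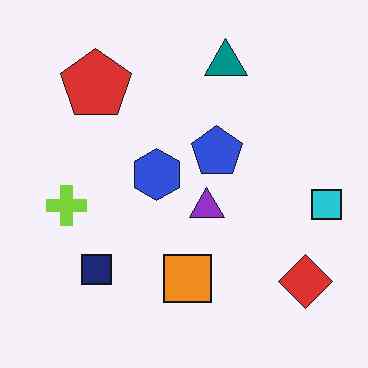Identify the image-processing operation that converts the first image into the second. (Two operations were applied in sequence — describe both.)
The transformation is: JPEG-compressed with visible artifacts, then flipped horizontally (left ↔ right).

Blocky 8×8 compression artifacts appear around shape edges and the flat background shows ringing — characteristic JPEG degradation. The cyan square is in the left of the first image and the right of the second — shapes on opposite sides of the vertical midline have swapped in a mirror flip.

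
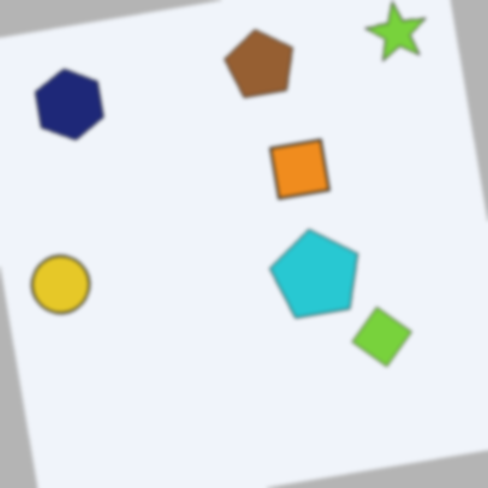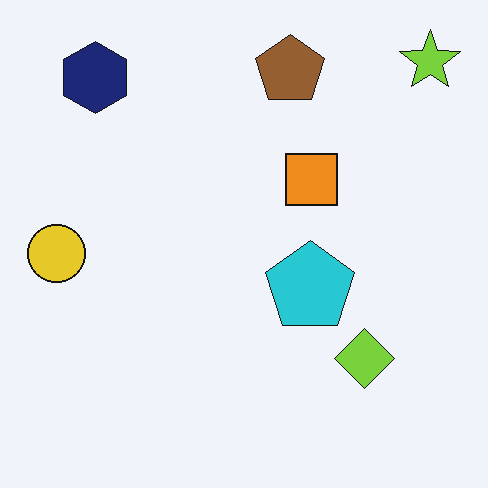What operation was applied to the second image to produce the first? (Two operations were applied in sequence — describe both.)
The transformation is: rotated counter-clockwise by a small amount, then slightly softened.

Every shape is tilted by the same angle and the image corners show triangular fill wedges — a whole-image rotation by a non-right angle. Shape edges and outlines are uniformly softened across the whole image.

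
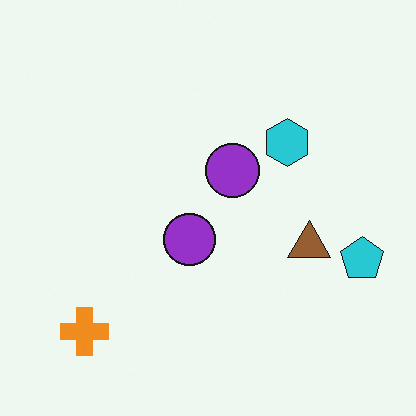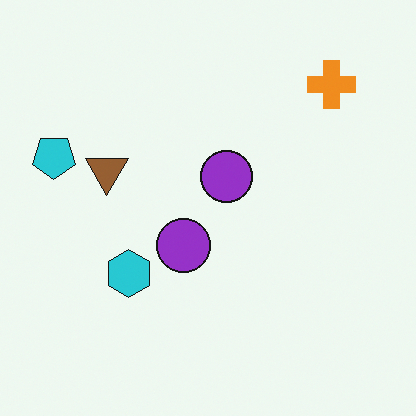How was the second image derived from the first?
It was rotated 180°.

The orange cross sits in the bottom-left of the first image and the top-right of the second — consistent with a whole-image 180° rotation.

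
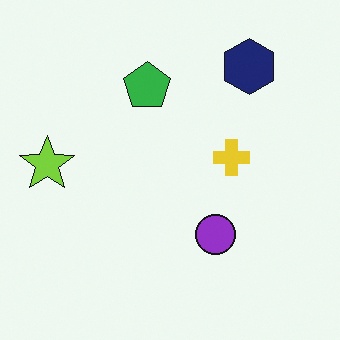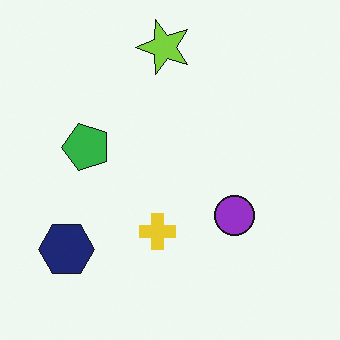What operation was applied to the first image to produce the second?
It was transposed (reflected across the top-left ↔ bottom-right diagonal).

Shapes have swapped their row and column positions — what was in the top-right is now in the bottom-left — a diagonal reflection.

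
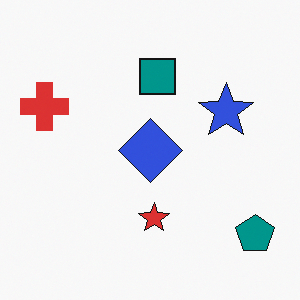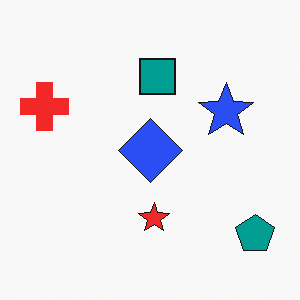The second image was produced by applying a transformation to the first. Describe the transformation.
The transformation is: slightly oversaturated.

All colors are more vivid — a global saturation change.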